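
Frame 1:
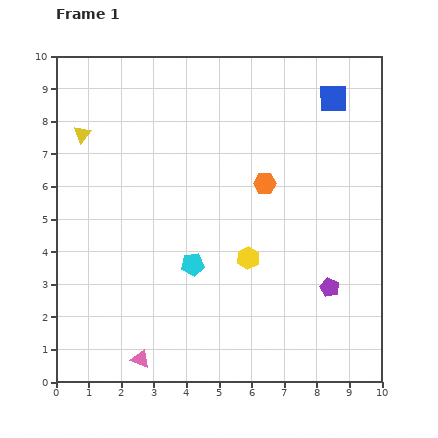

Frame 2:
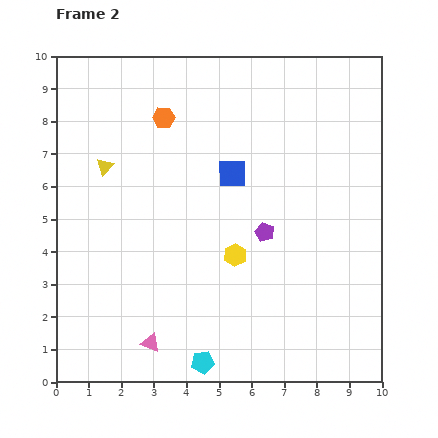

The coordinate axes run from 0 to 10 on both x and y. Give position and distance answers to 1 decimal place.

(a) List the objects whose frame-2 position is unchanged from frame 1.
none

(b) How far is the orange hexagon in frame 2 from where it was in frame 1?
3.7

The orange hexagon moved from (6.4, 6.1) to (3.3, 8.1), a distance of √(3.1² + 2.0²) ≈ 3.7.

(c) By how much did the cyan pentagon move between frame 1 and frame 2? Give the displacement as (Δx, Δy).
(0.3, -3.0)

The cyan pentagon was at (4.2, 3.6) in frame 1 and (4.5, 0.6) in frame 2.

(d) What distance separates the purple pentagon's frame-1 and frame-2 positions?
2.6

The purple pentagon moved from (8.4, 2.9) to (6.4, 4.6), a distance of √(2.0² + 1.7²) ≈ 2.6.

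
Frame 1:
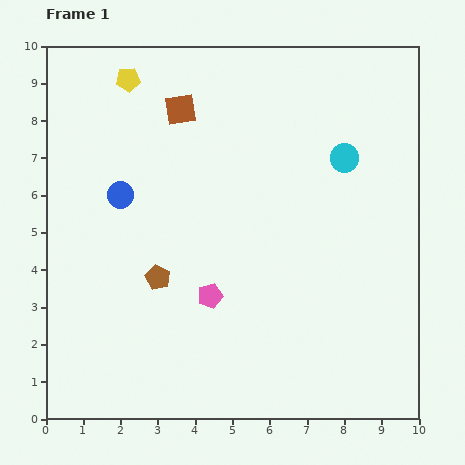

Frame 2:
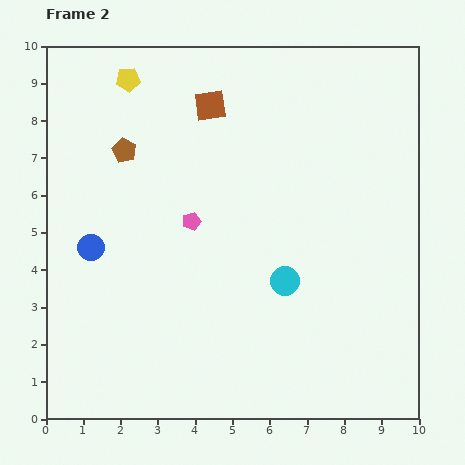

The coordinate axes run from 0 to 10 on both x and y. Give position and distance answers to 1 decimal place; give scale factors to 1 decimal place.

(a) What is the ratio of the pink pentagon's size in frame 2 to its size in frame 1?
0.7×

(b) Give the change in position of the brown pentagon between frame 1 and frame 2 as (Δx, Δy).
(-0.9, 3.4)

The brown pentagon was at (3.0, 3.8) in frame 1 and (2.1, 7.2) in frame 2.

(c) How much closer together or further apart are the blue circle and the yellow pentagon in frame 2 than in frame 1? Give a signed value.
+1.5

Distance in frame 1: 3.1. Distance in frame 2: 4.6.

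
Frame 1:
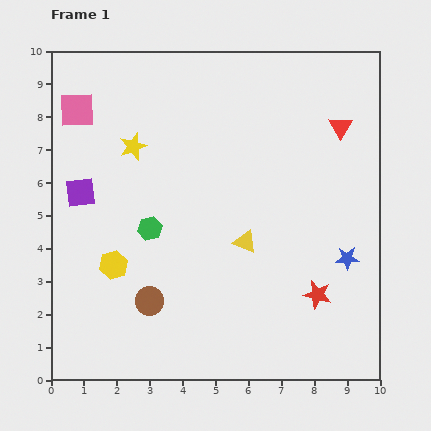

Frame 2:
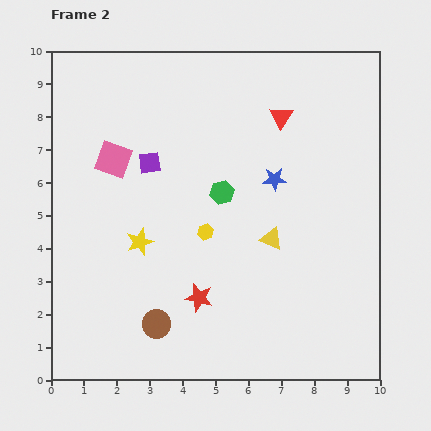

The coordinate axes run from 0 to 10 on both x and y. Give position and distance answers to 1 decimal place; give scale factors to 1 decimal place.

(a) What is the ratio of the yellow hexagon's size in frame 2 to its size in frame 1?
0.6×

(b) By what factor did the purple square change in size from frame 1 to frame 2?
0.8×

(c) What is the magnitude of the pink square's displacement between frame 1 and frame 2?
1.9

The pink square moved from (0.8, 8.2) to (1.9, 6.7), a distance of √(1.1² + 1.5²) ≈ 1.9.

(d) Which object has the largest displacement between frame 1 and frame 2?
the red star

(moved 3.6; next 3.3)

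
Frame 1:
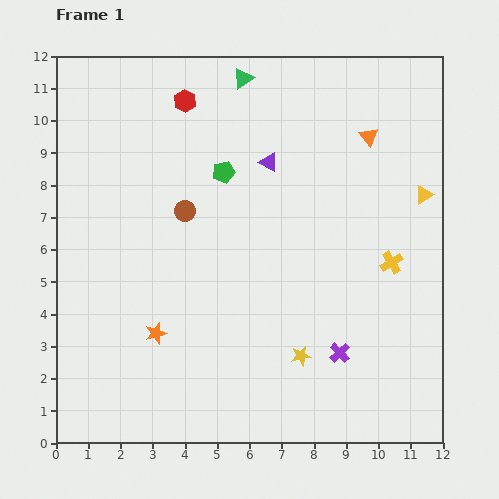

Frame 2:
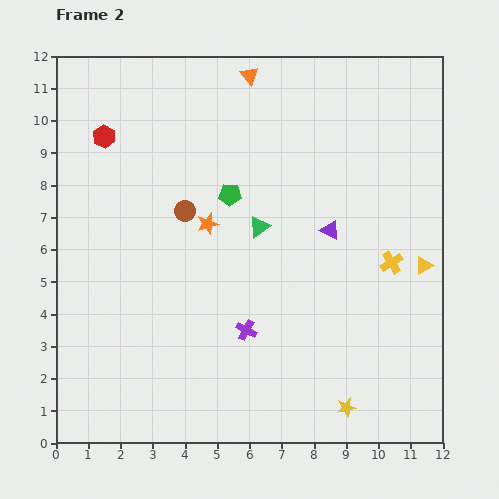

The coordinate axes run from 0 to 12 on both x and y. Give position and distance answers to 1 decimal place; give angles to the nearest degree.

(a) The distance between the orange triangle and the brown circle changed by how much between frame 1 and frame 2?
-1.4

Distance in frame 1: 6.1. Distance in frame 2: 4.7.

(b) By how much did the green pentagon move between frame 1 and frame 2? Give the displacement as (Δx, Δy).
(0.2, -0.7)

The green pentagon was at (5.2, 8.4) in frame 1 and (5.4, 7.7) in frame 2.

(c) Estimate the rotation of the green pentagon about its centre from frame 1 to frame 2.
15° clockwise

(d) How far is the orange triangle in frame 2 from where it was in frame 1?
4.2

The orange triangle moved from (9.7, 9.5) to (6.0, 11.4), a distance of √(3.7² + 1.9²) ≈ 4.2.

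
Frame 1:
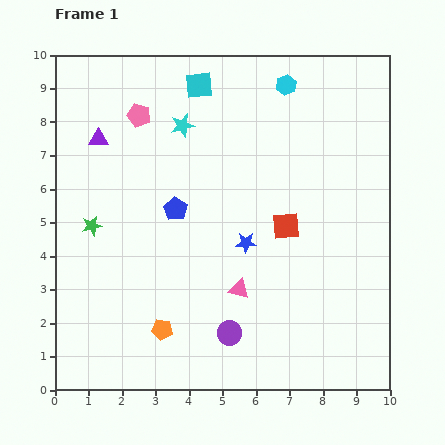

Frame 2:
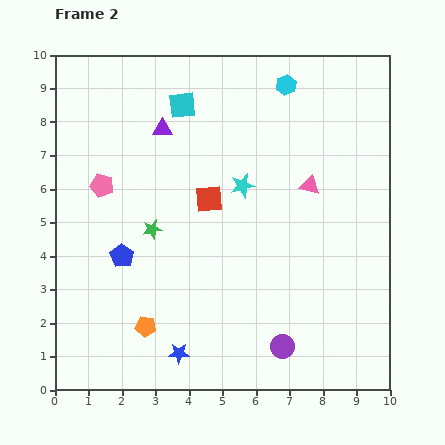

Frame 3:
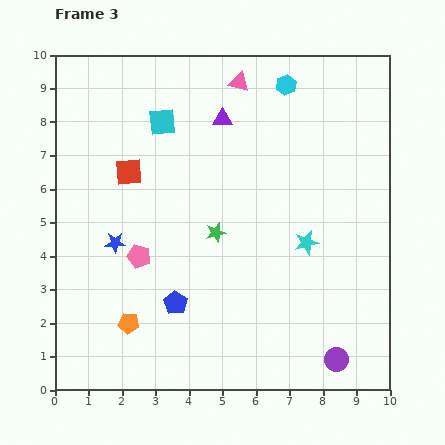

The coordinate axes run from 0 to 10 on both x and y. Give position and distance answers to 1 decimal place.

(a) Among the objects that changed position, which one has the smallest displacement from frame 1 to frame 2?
the orange pentagon

(moved 0.5)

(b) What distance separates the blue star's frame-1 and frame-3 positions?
3.9

The blue star moved from (5.7, 4.4) to (1.8, 4.4), a distance of √(3.9² + 0.0²) ≈ 3.9.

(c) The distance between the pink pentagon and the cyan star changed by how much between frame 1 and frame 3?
+3.7

Distance in frame 1: 1.3. Distance in frame 3: 5.0.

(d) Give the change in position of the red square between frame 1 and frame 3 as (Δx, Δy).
(-4.7, 1.6)

The red square was at (6.9, 4.9) in frame 1 and (2.2, 6.5) in frame 3.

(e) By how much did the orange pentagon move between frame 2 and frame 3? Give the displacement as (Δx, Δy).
(-0.5, 0.1)

The orange pentagon was at (2.7, 1.9) in frame 2 and (2.2, 2.0) in frame 3.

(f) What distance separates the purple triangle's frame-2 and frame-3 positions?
1.8

The purple triangle moved from (3.2, 7.8) to (5.0, 8.1), a distance of √(1.8² + 0.3²) ≈ 1.8.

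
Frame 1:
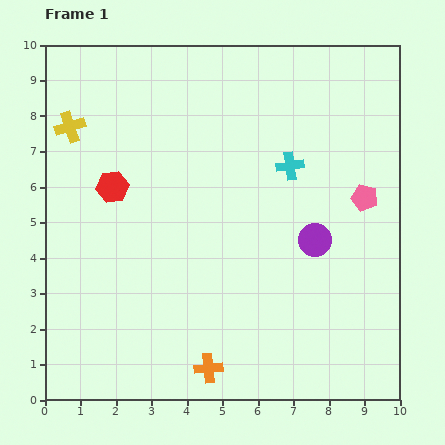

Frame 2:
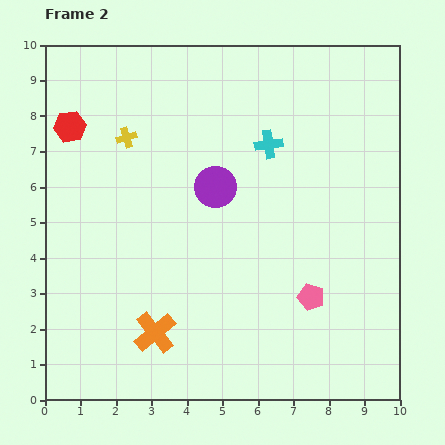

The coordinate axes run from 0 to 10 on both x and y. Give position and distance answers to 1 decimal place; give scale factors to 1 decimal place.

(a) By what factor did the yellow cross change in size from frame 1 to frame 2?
0.7×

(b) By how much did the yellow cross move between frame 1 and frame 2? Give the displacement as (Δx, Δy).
(1.6, -0.3)

The yellow cross was at (0.7, 7.7) in frame 1 and (2.3, 7.4) in frame 2.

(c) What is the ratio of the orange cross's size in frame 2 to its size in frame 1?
1.5×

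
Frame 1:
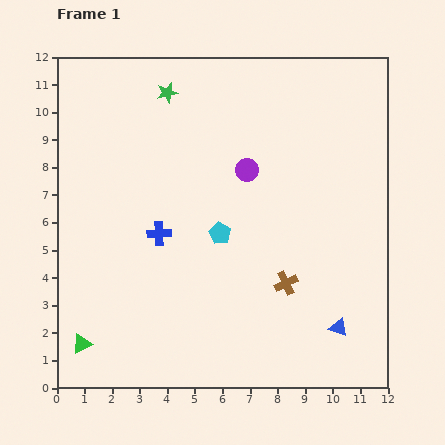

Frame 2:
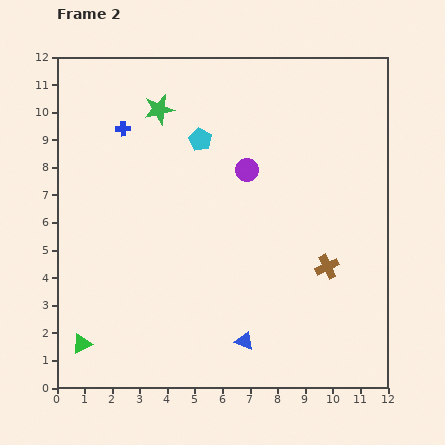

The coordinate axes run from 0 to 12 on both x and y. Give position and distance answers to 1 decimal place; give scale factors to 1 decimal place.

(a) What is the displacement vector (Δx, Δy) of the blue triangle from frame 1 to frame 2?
(-3.4, -0.5)

The blue triangle was at (10.2, 2.2) in frame 1 and (6.8, 1.7) in frame 2.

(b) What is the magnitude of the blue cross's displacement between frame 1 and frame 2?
4.0

The blue cross moved from (3.7, 5.6) to (2.4, 9.4), a distance of √(1.3² + 3.8²) ≈ 4.0.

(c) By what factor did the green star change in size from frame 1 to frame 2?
1.4×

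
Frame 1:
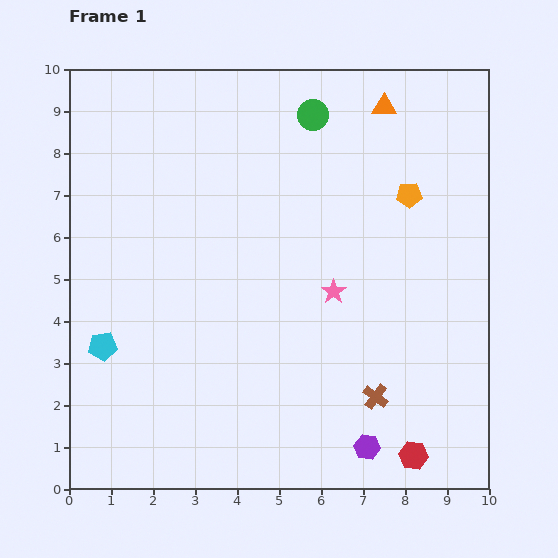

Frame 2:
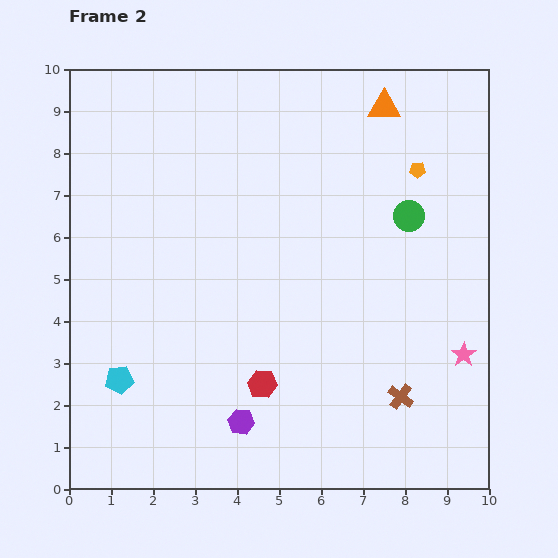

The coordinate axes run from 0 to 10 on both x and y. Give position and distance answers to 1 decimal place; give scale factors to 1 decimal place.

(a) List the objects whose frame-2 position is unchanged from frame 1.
the orange triangle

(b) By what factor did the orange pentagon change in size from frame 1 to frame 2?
0.6×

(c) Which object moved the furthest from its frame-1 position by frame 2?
the red hexagon

(moved 4.0; next 3.4)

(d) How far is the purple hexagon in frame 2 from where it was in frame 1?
3.1

The purple hexagon moved from (7.1, 1.0) to (4.1, 1.6), a distance of √(3.0² + 0.6²) ≈ 3.1.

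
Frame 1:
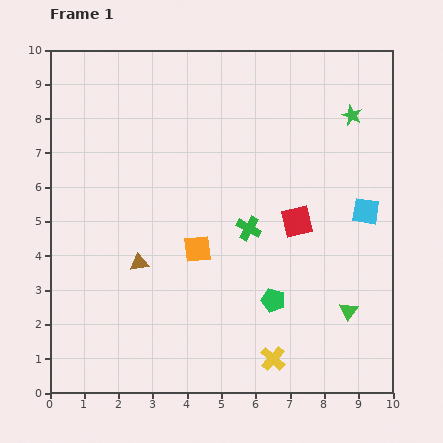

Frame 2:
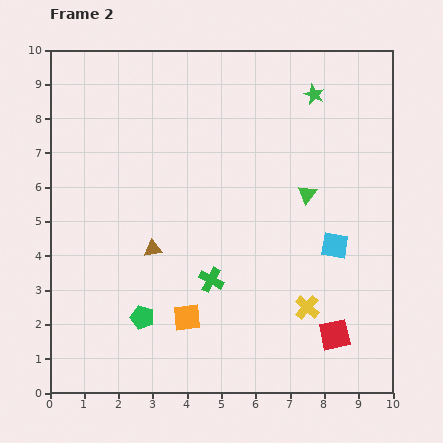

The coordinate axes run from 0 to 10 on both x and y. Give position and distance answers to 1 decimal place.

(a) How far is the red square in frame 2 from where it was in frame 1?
3.5

The red square moved from (7.2, 5.0) to (8.3, 1.7), a distance of √(1.1² + 3.3²) ≈ 3.5.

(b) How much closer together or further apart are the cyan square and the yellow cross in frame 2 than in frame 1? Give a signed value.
-3.1

Distance in frame 1: 5.1. Distance in frame 2: 2.0.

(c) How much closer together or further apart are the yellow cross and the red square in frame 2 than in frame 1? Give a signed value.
-3.0

Distance in frame 1: 4.1. Distance in frame 2: 1.1.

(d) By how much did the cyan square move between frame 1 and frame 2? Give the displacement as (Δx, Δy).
(-0.9, -1.0)

The cyan square was at (9.2, 5.3) in frame 1 and (8.3, 4.3) in frame 2.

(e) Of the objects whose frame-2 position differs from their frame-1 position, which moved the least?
the brown triangle

(moved 0.6)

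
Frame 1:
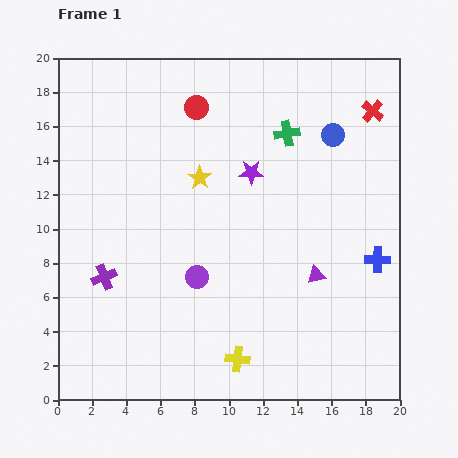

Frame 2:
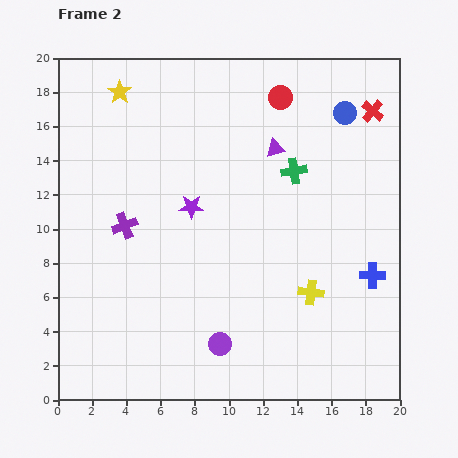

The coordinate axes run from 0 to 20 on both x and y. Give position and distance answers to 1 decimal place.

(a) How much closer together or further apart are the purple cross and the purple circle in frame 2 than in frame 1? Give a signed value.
+3.5

Distance in frame 1: 5.4. Distance in frame 2: 8.9.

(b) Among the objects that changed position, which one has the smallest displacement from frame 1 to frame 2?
the blue cross

(moved 0.9)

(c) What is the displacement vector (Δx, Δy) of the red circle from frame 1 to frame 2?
(4.9, 0.6)

The red circle was at (8.1, 17.1) in frame 1 and (13.0, 17.7) in frame 2.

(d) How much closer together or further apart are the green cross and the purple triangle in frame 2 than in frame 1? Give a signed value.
-6.8

Distance in frame 1: 8.5. Distance in frame 2: 1.7.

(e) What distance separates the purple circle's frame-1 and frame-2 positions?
4.1

The purple circle moved from (8.1, 7.2) to (9.5, 3.3), a distance of √(1.4² + 3.9²) ≈ 4.1.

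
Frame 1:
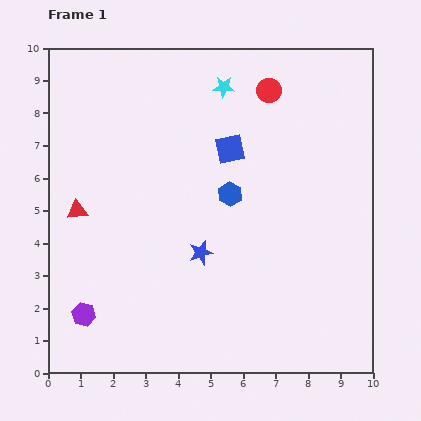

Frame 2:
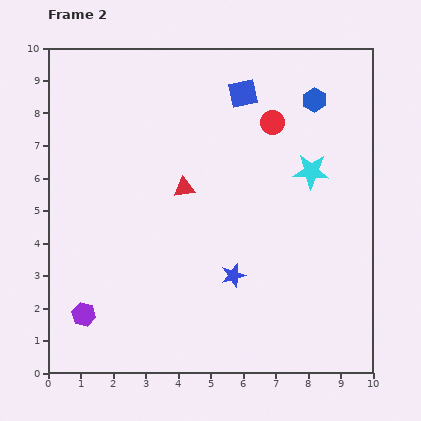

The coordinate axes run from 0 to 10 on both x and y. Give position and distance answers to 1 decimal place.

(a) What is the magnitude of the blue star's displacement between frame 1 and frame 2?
1.2

The blue star moved from (4.7, 3.7) to (5.7, 3.0), a distance of √(1.0² + 0.7²) ≈ 1.2.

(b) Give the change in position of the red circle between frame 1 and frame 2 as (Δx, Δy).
(0.1, -1.0)

The red circle was at (6.8, 8.7) in frame 1 and (6.9, 7.7) in frame 2.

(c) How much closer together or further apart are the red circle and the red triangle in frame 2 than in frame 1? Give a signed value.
-3.6

Distance in frame 1: 7.0. Distance in frame 2: 3.4.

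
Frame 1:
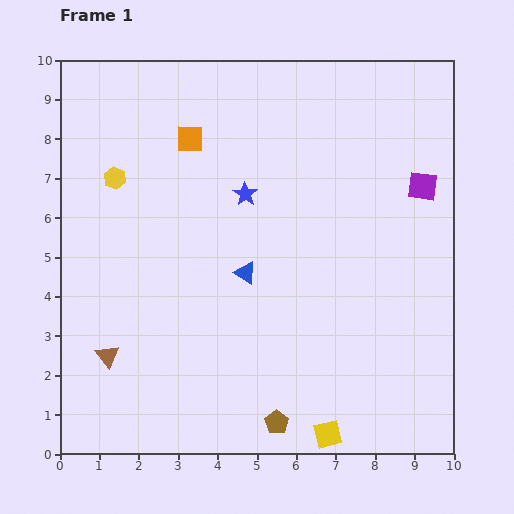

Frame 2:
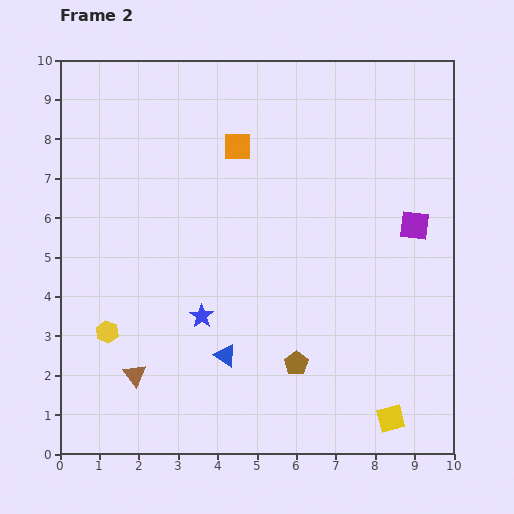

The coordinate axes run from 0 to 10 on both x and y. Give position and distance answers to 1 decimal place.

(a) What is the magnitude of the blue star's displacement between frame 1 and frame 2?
3.3

The blue star moved from (4.7, 6.6) to (3.6, 3.5), a distance of √(1.1² + 3.1²) ≈ 3.3.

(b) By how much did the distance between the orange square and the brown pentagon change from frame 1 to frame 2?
-1.8

Distance in frame 1: 7.5. Distance in frame 2: 5.7.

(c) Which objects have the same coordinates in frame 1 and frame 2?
none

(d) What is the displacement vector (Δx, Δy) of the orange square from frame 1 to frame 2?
(1.2, -0.2)

The orange square was at (3.3, 8.0) in frame 1 and (4.5, 7.8) in frame 2.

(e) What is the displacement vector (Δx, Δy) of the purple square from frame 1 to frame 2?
(-0.2, -1.0)

The purple square was at (9.2, 6.8) in frame 1 and (9.0, 5.8) in frame 2.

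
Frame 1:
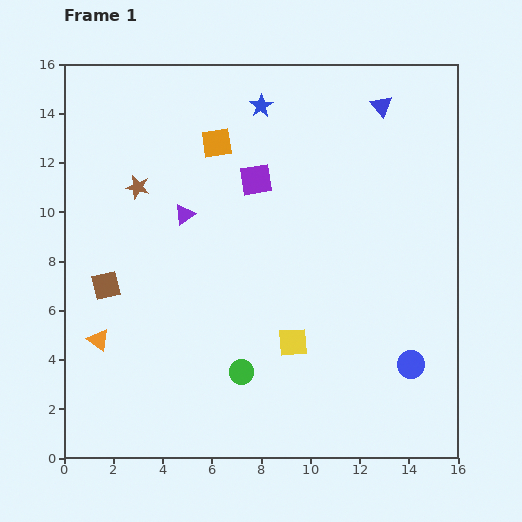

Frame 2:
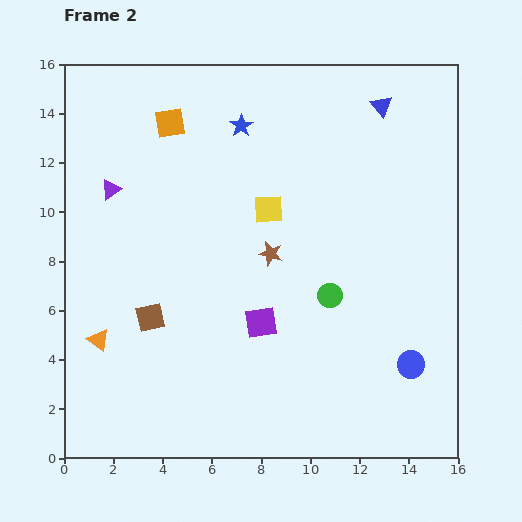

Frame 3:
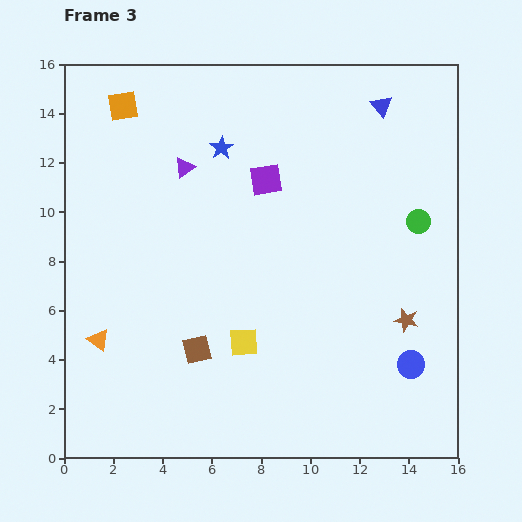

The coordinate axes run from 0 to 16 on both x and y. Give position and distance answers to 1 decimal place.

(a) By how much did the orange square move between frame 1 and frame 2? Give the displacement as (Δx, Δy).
(-1.9, 0.8)

The orange square was at (6.2, 12.8) in frame 1 and (4.3, 13.6) in frame 2.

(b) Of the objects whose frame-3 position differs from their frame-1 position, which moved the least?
the purple square

(moved 0.4)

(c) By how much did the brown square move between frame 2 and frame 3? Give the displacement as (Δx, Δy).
(1.9, -1.3)

The brown square was at (3.5, 5.7) in frame 2 and (5.4, 4.4) in frame 3.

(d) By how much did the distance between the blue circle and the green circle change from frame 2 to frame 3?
+1.5

Distance in frame 2: 4.3. Distance in frame 3: 5.8.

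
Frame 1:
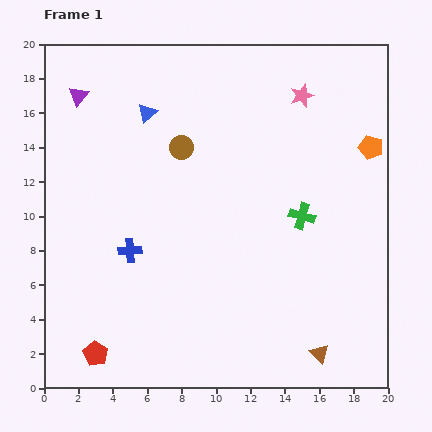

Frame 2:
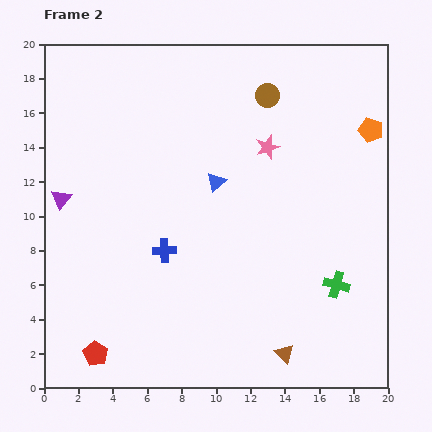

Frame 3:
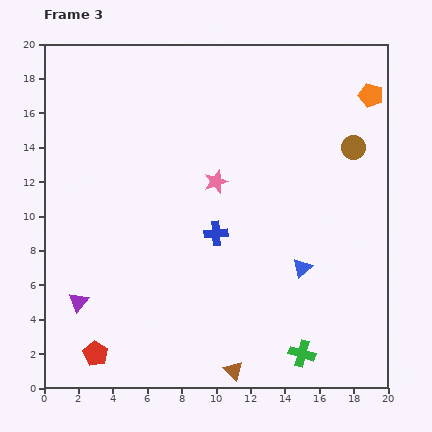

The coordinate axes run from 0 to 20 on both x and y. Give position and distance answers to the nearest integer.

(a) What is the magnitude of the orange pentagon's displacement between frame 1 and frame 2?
1

The orange pentagon moved from (19, 14) to (19, 15), a distance of √(0² + 1²) ≈ 1.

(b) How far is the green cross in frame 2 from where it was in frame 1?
4

The green cross moved from (15, 10) to (17, 6), a distance of √(2² + 4²) ≈ 4.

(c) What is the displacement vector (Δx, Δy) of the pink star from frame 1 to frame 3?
(-5, -5)

The pink star was at (15, 17) in frame 1 and (10, 12) in frame 3.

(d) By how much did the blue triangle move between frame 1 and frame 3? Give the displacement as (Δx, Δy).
(9, -9)

The blue triangle was at (6, 16) in frame 1 and (15, 7) in frame 3.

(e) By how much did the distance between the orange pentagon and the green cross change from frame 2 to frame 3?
+7

Distance in frame 2: 9. Distance in frame 3: 16.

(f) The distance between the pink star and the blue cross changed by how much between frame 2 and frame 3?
-5

Distance in frame 2: 8. Distance in frame 3: 3.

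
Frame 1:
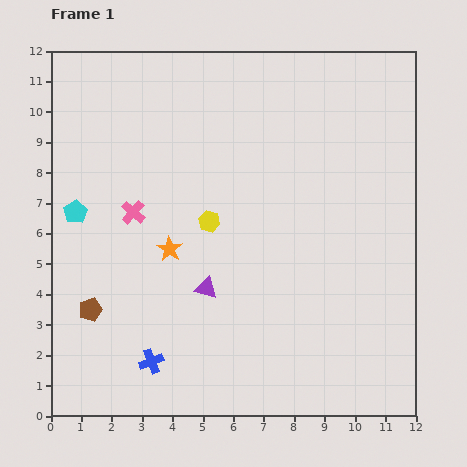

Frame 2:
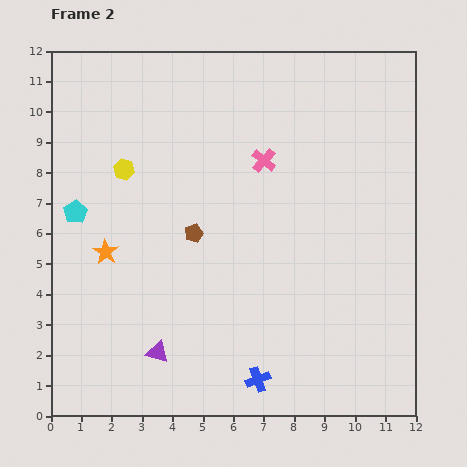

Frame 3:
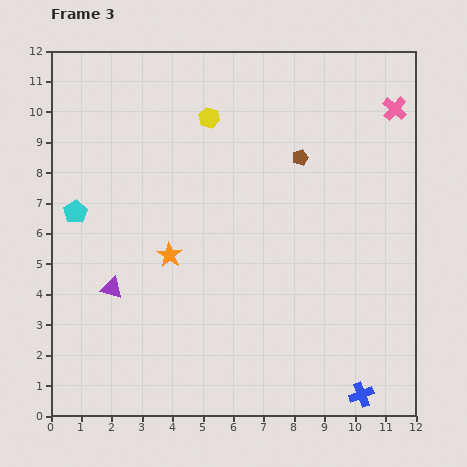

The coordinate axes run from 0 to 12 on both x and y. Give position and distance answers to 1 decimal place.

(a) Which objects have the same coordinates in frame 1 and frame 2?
the cyan pentagon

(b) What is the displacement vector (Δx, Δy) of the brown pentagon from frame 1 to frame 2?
(3.4, 2.5)

The brown pentagon was at (1.3, 3.5) in frame 1 and (4.7, 6.0) in frame 2.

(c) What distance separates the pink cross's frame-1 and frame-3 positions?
9.2

The pink cross moved from (2.7, 6.7) to (11.3, 10.1), a distance of √(8.6² + 3.4²) ≈ 9.2.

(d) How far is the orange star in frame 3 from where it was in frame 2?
2.1

The orange star moved from (1.8, 5.4) to (3.9, 5.3), a distance of √(2.1² + 0.1²) ≈ 2.1.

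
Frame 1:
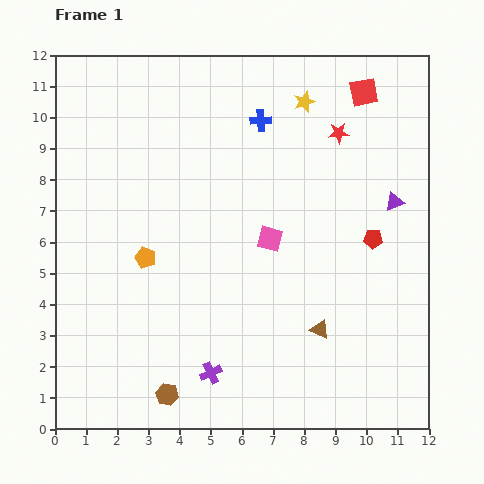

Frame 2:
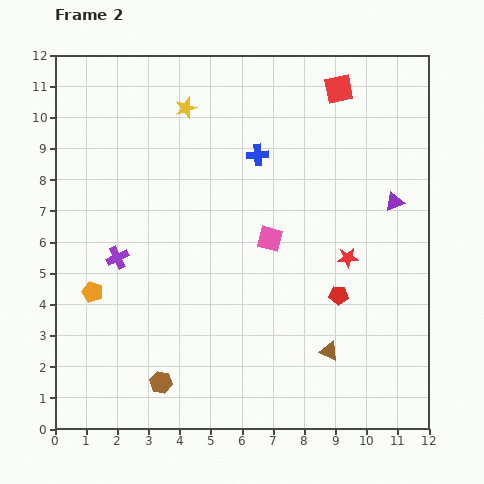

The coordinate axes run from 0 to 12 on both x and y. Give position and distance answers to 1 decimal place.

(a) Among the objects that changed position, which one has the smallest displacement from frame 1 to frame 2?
the brown hexagon

(moved 0.4)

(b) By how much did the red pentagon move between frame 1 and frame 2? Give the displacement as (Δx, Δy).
(-1.1, -1.8)

The red pentagon was at (10.2, 6.1) in frame 1 and (9.1, 4.3) in frame 2.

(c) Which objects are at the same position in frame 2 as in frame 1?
the purple triangle, the pink square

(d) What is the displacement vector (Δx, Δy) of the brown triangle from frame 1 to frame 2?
(0.3, -0.7)

The brown triangle was at (8.5, 3.2) in frame 1 and (8.8, 2.5) in frame 2.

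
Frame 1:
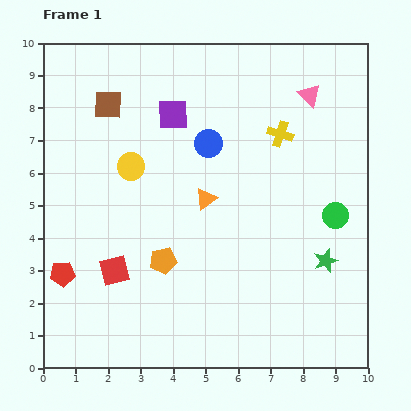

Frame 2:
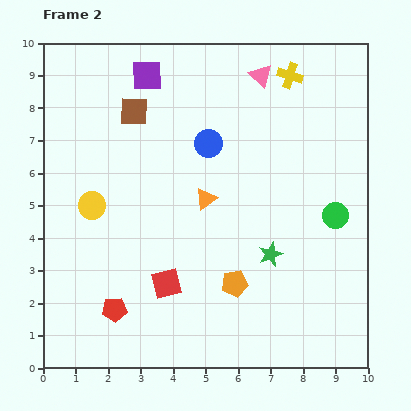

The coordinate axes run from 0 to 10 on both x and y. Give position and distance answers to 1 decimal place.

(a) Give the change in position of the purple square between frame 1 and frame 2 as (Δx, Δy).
(-0.8, 1.2)

The purple square was at (4.0, 7.8) in frame 1 and (3.2, 9.0) in frame 2.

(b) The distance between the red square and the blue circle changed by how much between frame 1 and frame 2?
-0.4

Distance in frame 1: 4.9. Distance in frame 2: 4.5.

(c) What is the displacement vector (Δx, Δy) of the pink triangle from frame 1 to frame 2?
(-1.5, 0.6)

The pink triangle was at (8.2, 8.4) in frame 1 and (6.7, 9.0) in frame 2.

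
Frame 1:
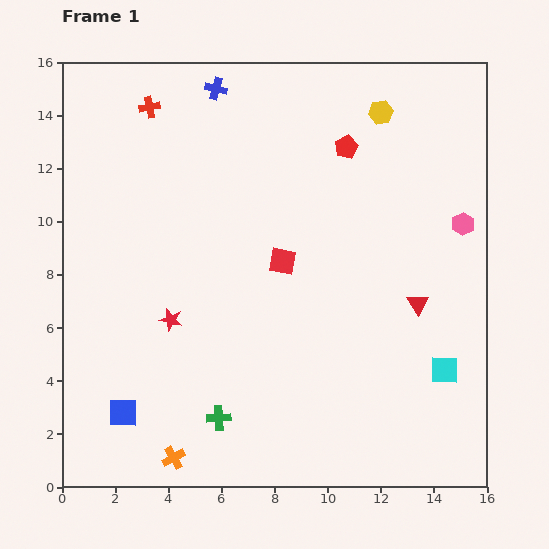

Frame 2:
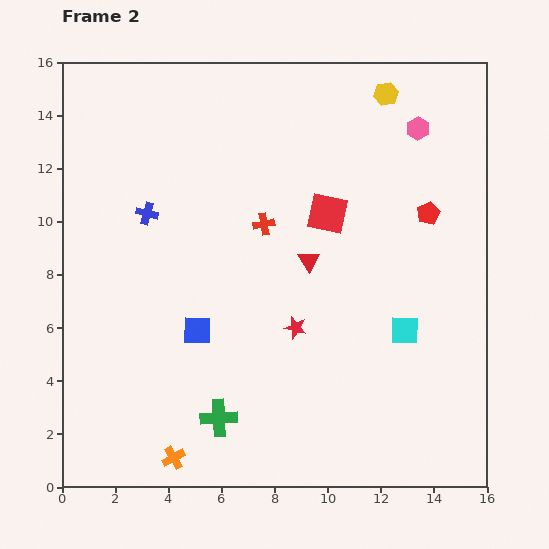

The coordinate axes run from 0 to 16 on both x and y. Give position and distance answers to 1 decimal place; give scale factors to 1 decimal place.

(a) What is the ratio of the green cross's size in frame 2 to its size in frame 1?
1.5×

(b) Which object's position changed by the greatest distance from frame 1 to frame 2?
the red cross

(moved 6.2; next 5.4)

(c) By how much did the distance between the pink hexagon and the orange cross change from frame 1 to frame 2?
+1.4

Distance in frame 1: 14.0. Distance in frame 2: 15.4.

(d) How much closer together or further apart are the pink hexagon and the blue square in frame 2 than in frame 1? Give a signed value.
-3.3

Distance in frame 1: 14.6. Distance in frame 2: 11.3.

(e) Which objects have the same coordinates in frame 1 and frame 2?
the orange cross, the green cross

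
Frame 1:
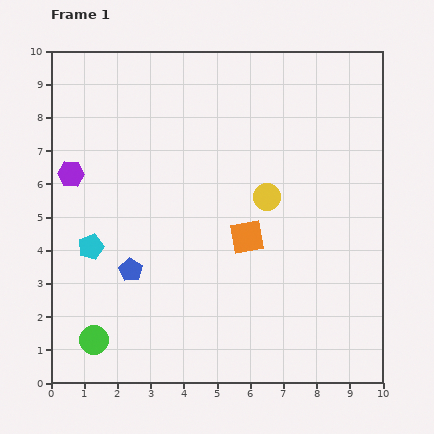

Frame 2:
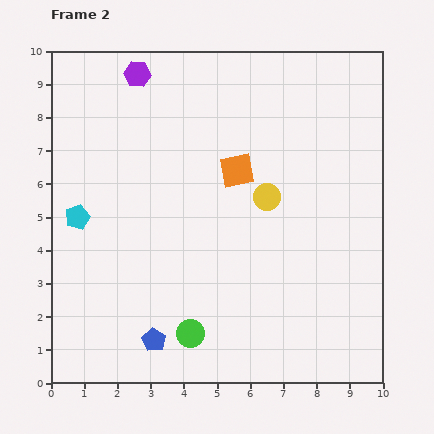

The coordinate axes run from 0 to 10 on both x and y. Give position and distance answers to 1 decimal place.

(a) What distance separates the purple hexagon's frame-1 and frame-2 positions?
3.6

The purple hexagon moved from (0.6, 6.3) to (2.6, 9.3), a distance of √(2.0² + 3.0²) ≈ 3.6.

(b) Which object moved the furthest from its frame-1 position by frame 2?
the purple hexagon

(moved 3.6; next 2.9)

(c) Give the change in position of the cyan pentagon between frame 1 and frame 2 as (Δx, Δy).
(-0.4, 0.9)

The cyan pentagon was at (1.2, 4.1) in frame 1 and (0.8, 5.0) in frame 2.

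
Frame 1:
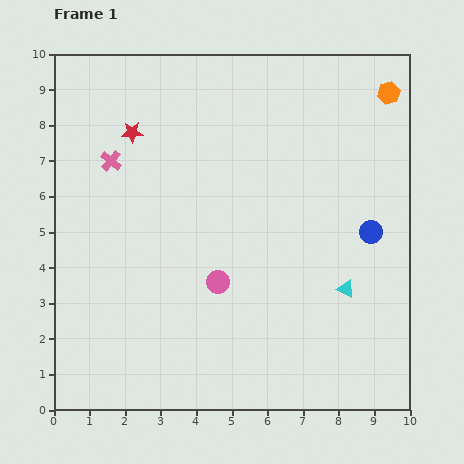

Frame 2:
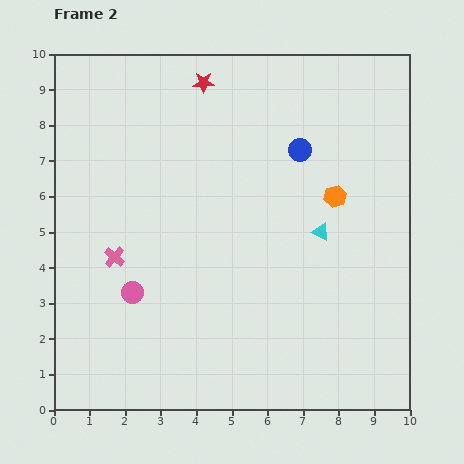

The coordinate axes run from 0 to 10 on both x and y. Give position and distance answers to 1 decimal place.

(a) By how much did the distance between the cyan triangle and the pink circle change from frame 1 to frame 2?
+2.0

Distance in frame 1: 3.6. Distance in frame 2: 5.6.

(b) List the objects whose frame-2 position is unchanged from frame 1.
none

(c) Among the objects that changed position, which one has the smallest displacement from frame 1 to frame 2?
the cyan triangle

(moved 1.7)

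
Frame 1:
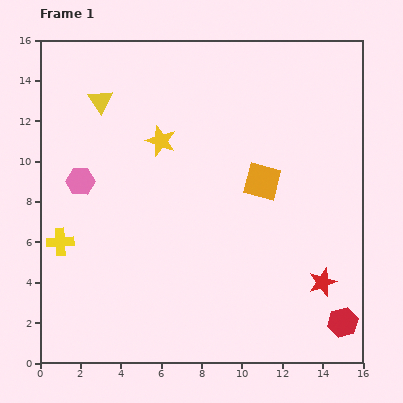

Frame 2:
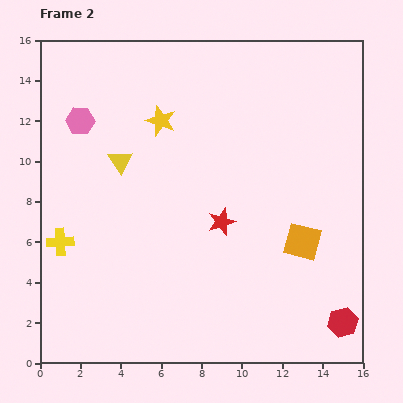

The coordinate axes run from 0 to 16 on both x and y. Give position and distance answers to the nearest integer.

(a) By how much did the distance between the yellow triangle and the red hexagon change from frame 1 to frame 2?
-2

Distance in frame 1: 16. Distance in frame 2: 14.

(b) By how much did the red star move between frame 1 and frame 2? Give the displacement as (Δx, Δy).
(-5, 3)

The red star was at (14, 4) in frame 1 and (9, 7) in frame 2.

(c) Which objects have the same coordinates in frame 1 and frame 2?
the red hexagon, the yellow cross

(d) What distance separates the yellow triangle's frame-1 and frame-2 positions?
3

The yellow triangle moved from (3, 13) to (4, 10), a distance of √(1² + 3²) ≈ 3.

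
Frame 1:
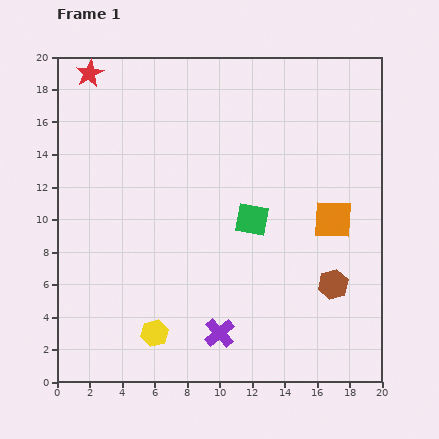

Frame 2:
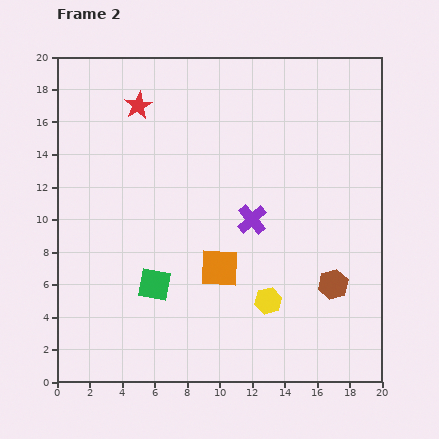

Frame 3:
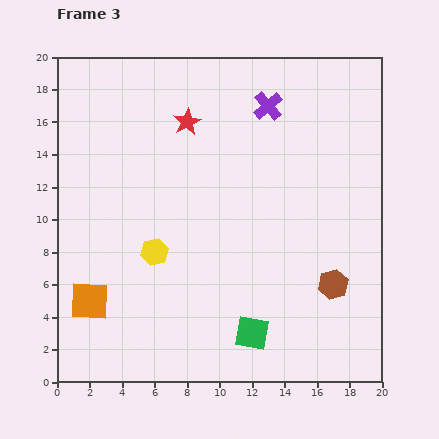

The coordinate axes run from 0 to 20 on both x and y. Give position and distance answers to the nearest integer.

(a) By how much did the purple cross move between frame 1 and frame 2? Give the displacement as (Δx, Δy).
(2, 7)

The purple cross was at (10, 3) in frame 1 and (12, 10) in frame 2.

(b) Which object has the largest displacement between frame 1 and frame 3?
the orange square

(moved 16; next 14)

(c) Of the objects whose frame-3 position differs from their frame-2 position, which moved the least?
the red star

(moved 3)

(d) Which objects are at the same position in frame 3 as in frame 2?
the brown hexagon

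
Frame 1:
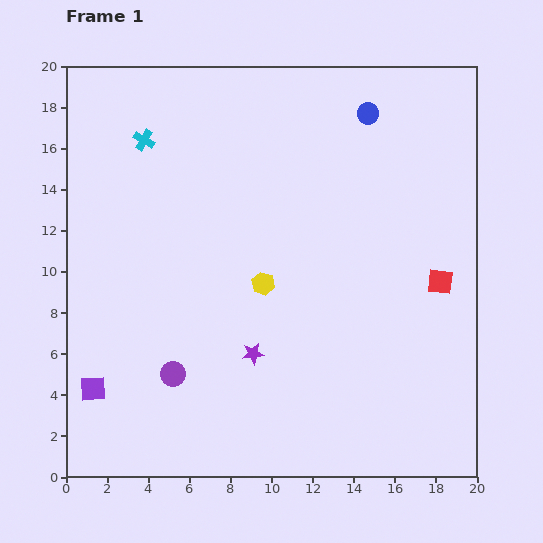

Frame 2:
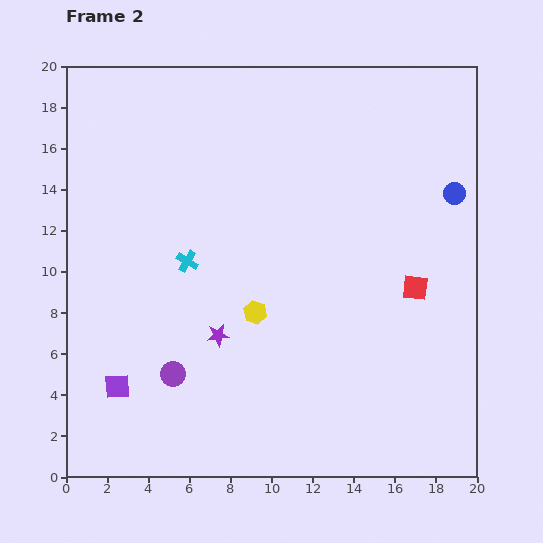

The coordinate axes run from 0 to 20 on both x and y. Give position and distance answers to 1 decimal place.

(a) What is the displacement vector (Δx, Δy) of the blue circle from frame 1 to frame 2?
(4.2, -3.9)

The blue circle was at (14.7, 17.7) in frame 1 and (18.9, 13.8) in frame 2.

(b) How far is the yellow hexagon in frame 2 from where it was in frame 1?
1.5

The yellow hexagon moved from (9.6, 9.4) to (9.2, 8.0), a distance of √(0.4² + 1.4²) ≈ 1.5.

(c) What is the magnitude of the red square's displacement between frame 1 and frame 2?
1.2

The red square moved from (18.2, 9.5) to (17.0, 9.2), a distance of √(1.2² + 0.3²) ≈ 1.2.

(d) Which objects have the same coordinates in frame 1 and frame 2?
the purple circle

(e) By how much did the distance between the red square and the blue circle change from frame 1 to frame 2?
-3.9

Distance in frame 1: 8.9. Distance in frame 2: 5.0.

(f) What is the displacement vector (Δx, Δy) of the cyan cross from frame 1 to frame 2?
(2.1, -5.9)

The cyan cross was at (3.8, 16.4) in frame 1 and (5.9, 10.5) in frame 2.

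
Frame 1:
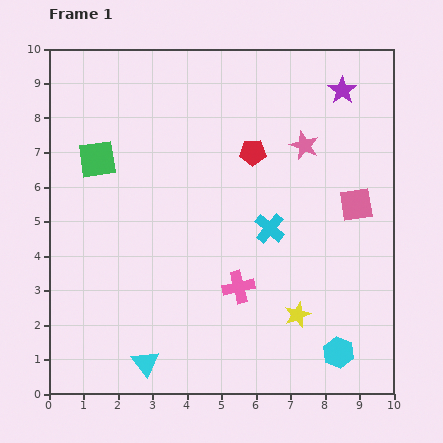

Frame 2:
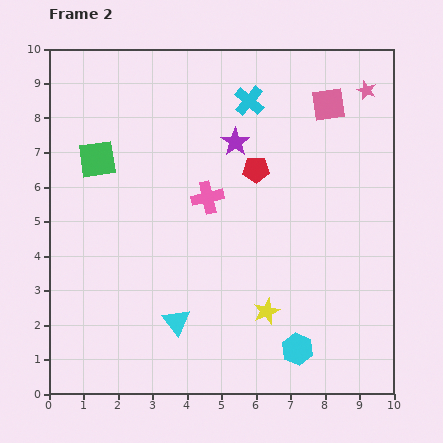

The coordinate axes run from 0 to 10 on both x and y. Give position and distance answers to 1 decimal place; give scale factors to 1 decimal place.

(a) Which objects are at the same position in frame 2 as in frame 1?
the green square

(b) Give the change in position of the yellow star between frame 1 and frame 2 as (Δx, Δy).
(-0.9, 0.1)

The yellow star was at (7.2, 2.3) in frame 1 and (6.3, 2.4) in frame 2.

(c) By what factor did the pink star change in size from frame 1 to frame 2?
0.7×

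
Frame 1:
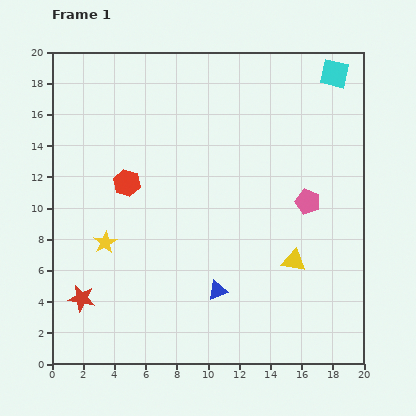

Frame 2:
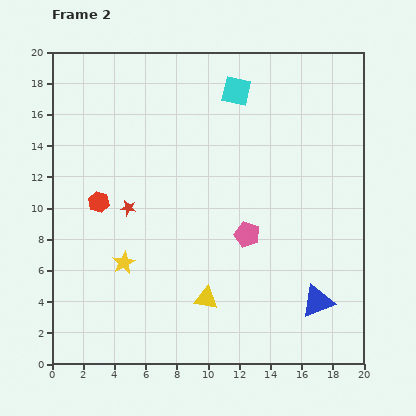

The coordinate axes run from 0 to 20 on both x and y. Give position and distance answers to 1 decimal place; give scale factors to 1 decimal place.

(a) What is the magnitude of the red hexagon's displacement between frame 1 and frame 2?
2.2

The red hexagon moved from (4.8, 11.6) to (3.0, 10.4), a distance of √(1.8² + 1.2²) ≈ 2.2.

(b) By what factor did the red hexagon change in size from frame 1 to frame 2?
0.8×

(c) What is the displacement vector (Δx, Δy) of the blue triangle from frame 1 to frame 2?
(6.4, -0.7)

The blue triangle was at (10.6, 4.7) in frame 1 and (17.0, 4.0) in frame 2.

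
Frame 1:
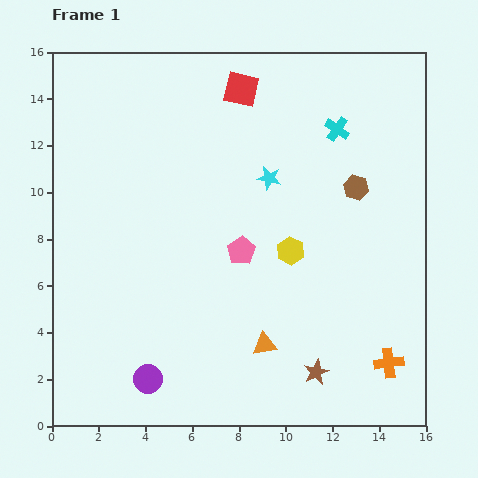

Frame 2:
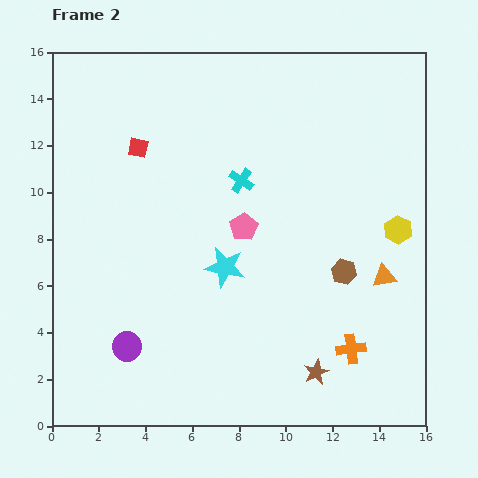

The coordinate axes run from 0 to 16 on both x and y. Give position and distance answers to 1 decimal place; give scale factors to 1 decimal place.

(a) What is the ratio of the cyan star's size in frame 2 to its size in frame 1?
1.7×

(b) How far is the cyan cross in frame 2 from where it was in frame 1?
4.7

The cyan cross moved from (12.2, 12.7) to (8.1, 10.5), a distance of √(4.1² + 2.2²) ≈ 4.7.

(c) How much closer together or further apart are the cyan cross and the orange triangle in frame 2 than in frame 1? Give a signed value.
-2.4

Distance in frame 1: 9.7. Distance in frame 2: 7.3.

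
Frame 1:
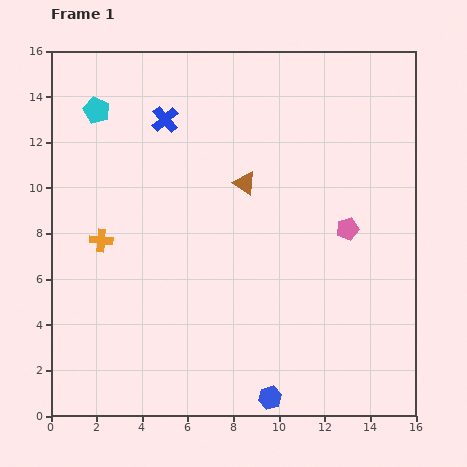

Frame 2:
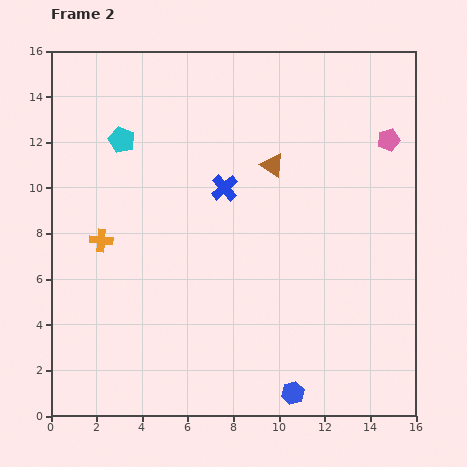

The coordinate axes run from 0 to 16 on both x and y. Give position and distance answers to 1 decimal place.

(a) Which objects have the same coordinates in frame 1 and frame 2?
the orange cross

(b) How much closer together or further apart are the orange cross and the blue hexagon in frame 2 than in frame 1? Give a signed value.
+0.6

Distance in frame 1: 10.1. Distance in frame 2: 10.7.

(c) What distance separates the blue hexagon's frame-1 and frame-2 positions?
1.0

The blue hexagon moved from (9.6, 0.8) to (10.6, 1.0), a distance of √(1.0² + 0.2²) ≈ 1.0.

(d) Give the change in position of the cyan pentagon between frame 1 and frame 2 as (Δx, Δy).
(1.1, -1.3)

The cyan pentagon was at (2.0, 13.4) in frame 1 and (3.1, 12.1) in frame 2.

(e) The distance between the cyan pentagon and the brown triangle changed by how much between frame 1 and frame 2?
-0.5

Distance in frame 1: 7.2. Distance in frame 2: 6.7.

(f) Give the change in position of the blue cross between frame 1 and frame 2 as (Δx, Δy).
(2.6, -3.0)

The blue cross was at (5.0, 13.0) in frame 1 and (7.6, 10.0) in frame 2.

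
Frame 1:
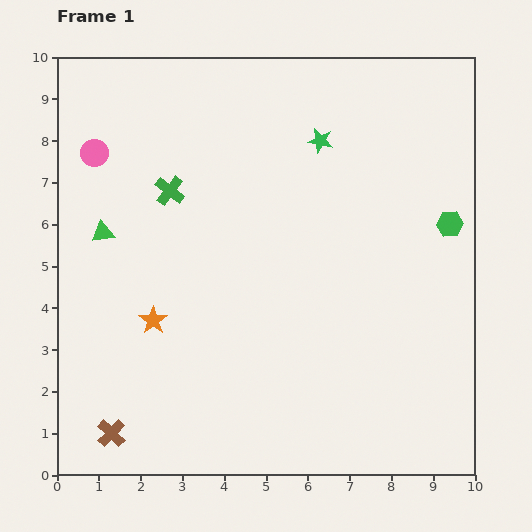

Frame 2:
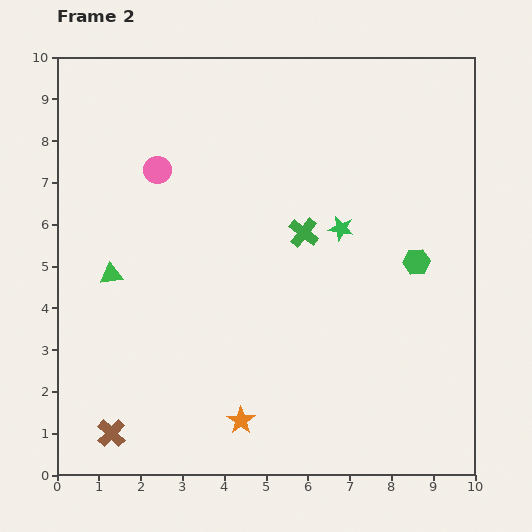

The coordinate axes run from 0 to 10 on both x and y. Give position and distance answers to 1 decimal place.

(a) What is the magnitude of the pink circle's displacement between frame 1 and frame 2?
1.6

The pink circle moved from (0.9, 7.7) to (2.4, 7.3), a distance of √(1.5² + 0.4²) ≈ 1.6.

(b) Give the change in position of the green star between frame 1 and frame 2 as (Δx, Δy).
(0.5, -2.1)

The green star was at (6.3, 8.0) in frame 1 and (6.8, 5.9) in frame 2.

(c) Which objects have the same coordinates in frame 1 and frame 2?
the brown cross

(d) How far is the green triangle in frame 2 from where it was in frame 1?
1.0

The green triangle moved from (1.1, 5.8) to (1.3, 4.8), a distance of √(0.2² + 1.0²) ≈ 1.0.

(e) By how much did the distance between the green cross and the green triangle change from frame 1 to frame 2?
+2.8

Distance in frame 1: 1.9. Distance in frame 2: 4.7.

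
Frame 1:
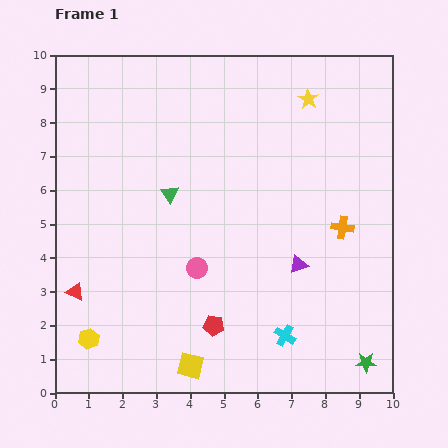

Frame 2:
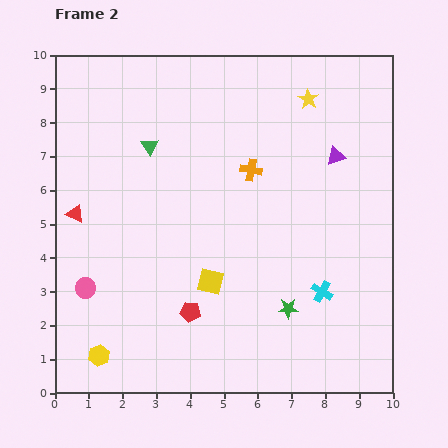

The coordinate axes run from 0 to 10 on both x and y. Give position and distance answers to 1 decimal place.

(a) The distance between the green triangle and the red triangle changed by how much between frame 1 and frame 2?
-1.0

Distance in frame 1: 4.0. Distance in frame 2: 3.0.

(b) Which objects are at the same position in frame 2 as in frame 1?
the yellow star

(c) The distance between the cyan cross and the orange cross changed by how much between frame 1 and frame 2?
+0.6

Distance in frame 1: 3.6. Distance in frame 2: 4.2.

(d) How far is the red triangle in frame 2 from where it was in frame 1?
2.3

The red triangle moved from (0.6, 3.0) to (0.6, 5.3), a distance of √(0.0² + 2.3²) ≈ 2.3.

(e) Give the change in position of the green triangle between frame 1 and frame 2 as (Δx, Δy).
(-0.6, 1.4)

The green triangle was at (3.4, 5.9) in frame 1 and (2.8, 7.3) in frame 2.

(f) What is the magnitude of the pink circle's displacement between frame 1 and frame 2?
3.4

The pink circle moved from (4.2, 3.7) to (0.9, 3.1), a distance of √(3.3² + 0.6²) ≈ 3.4.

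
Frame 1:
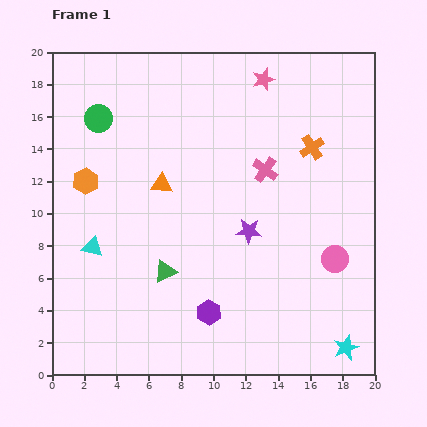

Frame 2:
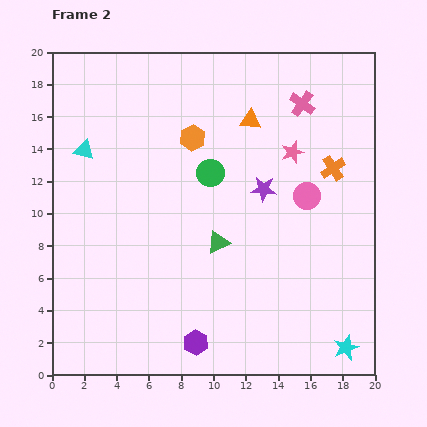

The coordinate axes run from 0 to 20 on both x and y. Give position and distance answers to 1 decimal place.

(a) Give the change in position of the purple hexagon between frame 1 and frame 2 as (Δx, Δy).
(-0.8, -1.9)

The purple hexagon was at (9.7, 3.9) in frame 1 and (8.9, 2.0) in frame 2.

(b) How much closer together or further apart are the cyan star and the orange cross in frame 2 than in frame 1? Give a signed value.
-1.5

Distance in frame 1: 12.6. Distance in frame 2: 11.1.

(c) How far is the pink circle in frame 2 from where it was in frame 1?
4.3

The pink circle moved from (17.5, 7.2) to (15.8, 11.1), a distance of √(1.7² + 3.9²) ≈ 4.3.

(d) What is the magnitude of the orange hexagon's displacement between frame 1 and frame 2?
7.1

The orange hexagon moved from (2.1, 12.0) to (8.7, 14.7), a distance of √(6.6² + 2.7²) ≈ 7.1.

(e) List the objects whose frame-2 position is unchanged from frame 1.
the cyan star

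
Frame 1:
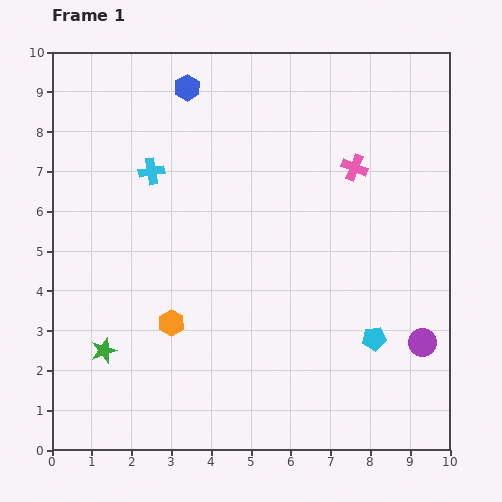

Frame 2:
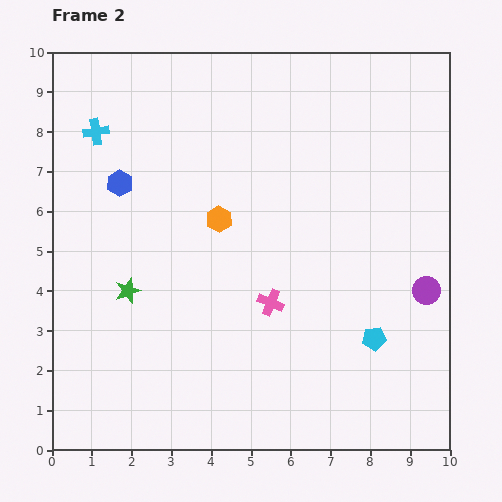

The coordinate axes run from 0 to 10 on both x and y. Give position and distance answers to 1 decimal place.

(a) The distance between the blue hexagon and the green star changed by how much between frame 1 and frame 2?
-4.2

Distance in frame 1: 6.9. Distance in frame 2: 2.7.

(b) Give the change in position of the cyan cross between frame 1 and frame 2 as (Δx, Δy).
(-1.4, 1.0)

The cyan cross was at (2.5, 7.0) in frame 1 and (1.1, 8.0) in frame 2.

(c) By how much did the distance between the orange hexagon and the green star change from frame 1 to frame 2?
+1.1

Distance in frame 1: 1.8. Distance in frame 2: 2.9.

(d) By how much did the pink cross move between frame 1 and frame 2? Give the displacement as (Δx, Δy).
(-2.1, -3.4)

The pink cross was at (7.6, 7.1) in frame 1 and (5.5, 3.7) in frame 2.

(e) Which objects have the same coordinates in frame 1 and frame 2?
the cyan pentagon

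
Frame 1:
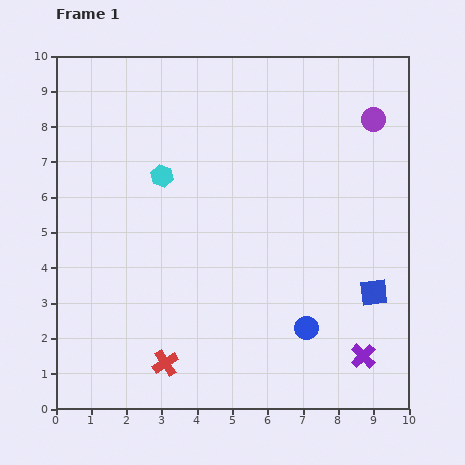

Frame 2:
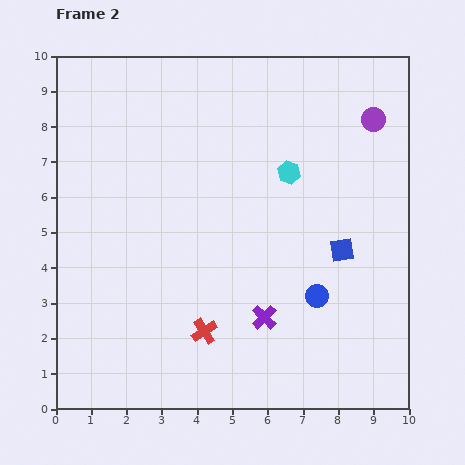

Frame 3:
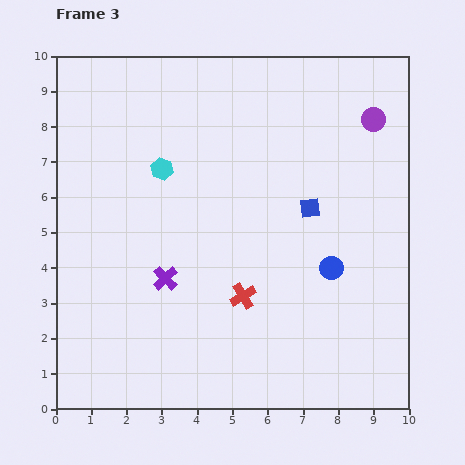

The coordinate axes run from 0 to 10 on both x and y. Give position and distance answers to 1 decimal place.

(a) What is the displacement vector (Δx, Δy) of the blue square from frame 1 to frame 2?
(-0.9, 1.2)

The blue square was at (9.0, 3.3) in frame 1 and (8.1, 4.5) in frame 2.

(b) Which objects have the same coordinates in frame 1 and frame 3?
the purple circle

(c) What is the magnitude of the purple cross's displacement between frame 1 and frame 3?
6.0

The purple cross moved from (8.7, 1.5) to (3.1, 3.7), a distance of √(5.6² + 2.2²) ≈ 6.0.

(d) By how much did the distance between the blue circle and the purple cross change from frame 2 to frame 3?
+3.1

Distance in frame 2: 1.6. Distance in frame 3: 4.7.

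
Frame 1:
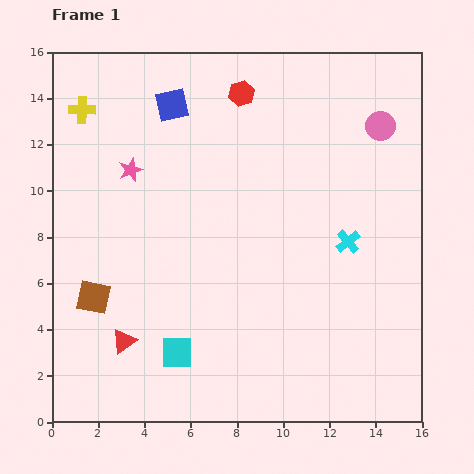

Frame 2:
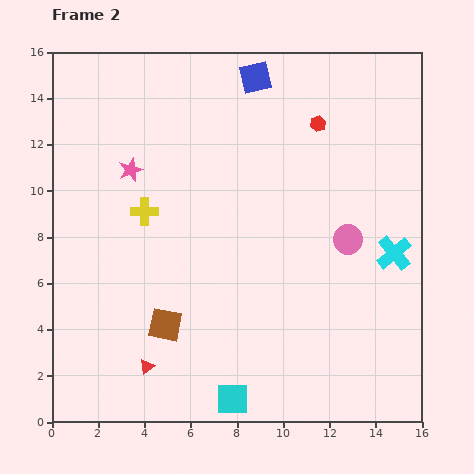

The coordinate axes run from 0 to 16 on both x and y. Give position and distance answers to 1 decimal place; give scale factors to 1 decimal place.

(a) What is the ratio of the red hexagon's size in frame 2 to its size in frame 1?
0.6×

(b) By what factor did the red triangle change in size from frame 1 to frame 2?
0.6×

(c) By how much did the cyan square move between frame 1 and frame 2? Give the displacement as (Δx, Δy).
(2.4, -2.0)

The cyan square was at (5.4, 3.0) in frame 1 and (7.8, 1.0) in frame 2.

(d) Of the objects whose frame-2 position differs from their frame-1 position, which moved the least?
the red triangle

(moved 1.5)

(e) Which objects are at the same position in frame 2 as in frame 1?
the pink star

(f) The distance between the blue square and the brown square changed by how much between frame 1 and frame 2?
+2.4

Distance in frame 1: 9.0. Distance in frame 2: 11.4.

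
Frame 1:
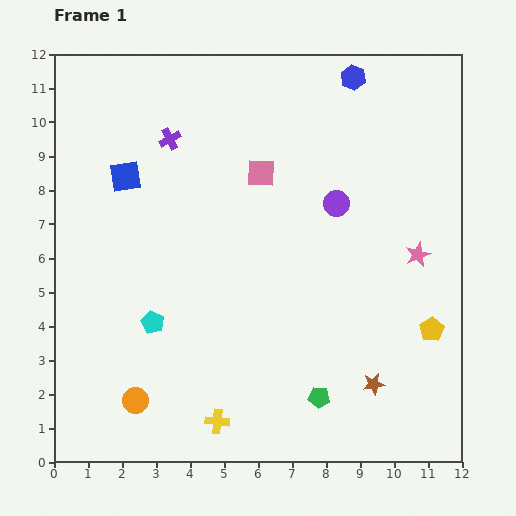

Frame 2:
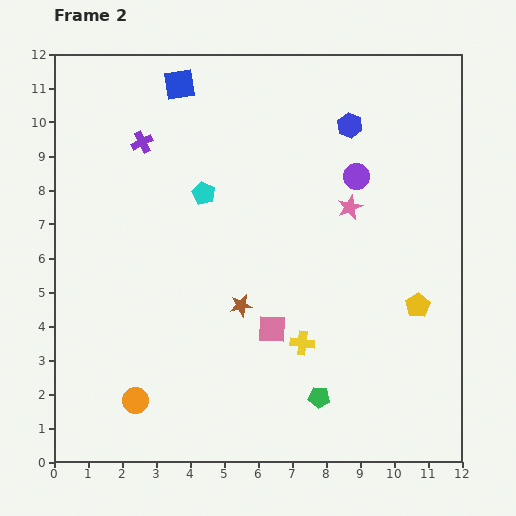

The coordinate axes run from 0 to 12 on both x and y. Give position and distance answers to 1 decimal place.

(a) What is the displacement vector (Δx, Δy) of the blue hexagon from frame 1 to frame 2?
(-0.1, -1.4)

The blue hexagon was at (8.8, 11.3) in frame 1 and (8.7, 9.9) in frame 2.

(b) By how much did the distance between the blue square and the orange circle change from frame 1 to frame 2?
+2.8

Distance in frame 1: 6.6. Distance in frame 2: 9.4.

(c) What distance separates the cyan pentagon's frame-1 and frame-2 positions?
4.1

The cyan pentagon moved from (2.9, 4.1) to (4.4, 7.9), a distance of √(1.5² + 3.8²) ≈ 4.1.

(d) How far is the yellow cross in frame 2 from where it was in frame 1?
3.4

The yellow cross moved from (4.8, 1.2) to (7.3, 3.5), a distance of √(2.5² + 2.3²) ≈ 3.4.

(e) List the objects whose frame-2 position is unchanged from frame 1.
the green pentagon, the orange circle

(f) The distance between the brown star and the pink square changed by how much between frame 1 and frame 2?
-5.9

Distance in frame 1: 7.0. Distance in frame 2: 1.1.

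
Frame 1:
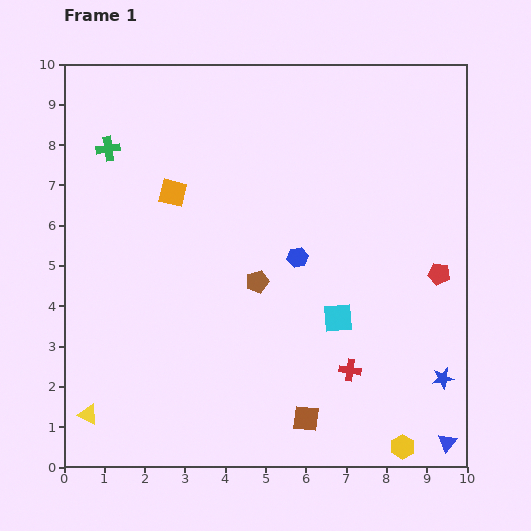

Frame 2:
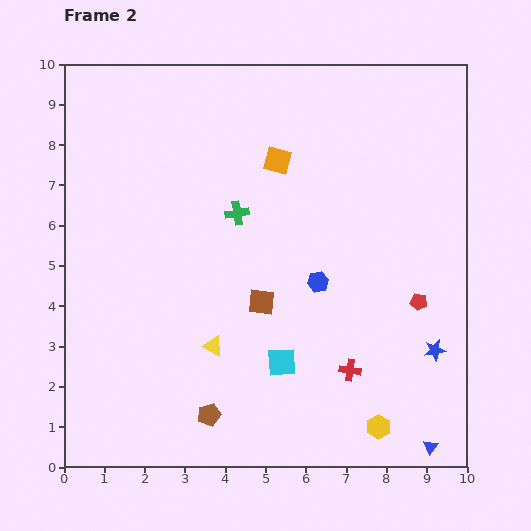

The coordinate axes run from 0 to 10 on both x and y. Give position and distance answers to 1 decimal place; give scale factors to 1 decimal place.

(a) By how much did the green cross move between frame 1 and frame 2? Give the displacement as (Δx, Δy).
(3.2, -1.6)

The green cross was at (1.1, 7.9) in frame 1 and (4.3, 6.3) in frame 2.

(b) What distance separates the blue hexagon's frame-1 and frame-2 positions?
0.8

The blue hexagon moved from (5.8, 5.2) to (6.3, 4.6), a distance of √(0.5² + 0.6²) ≈ 0.8.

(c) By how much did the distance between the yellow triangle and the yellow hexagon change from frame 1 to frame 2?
-3.2

Distance in frame 1: 7.8. Distance in frame 2: 4.6.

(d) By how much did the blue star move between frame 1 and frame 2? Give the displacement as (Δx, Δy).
(-0.2, 0.7)

The blue star was at (9.4, 2.2) in frame 1 and (9.2, 2.9) in frame 2.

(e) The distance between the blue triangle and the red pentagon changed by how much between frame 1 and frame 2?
-0.6

Distance in frame 1: 4.2. Distance in frame 2: 3.6.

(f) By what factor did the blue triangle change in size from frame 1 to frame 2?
0.8×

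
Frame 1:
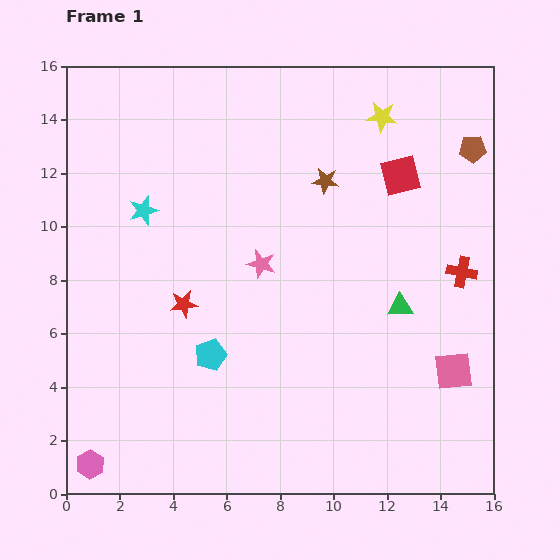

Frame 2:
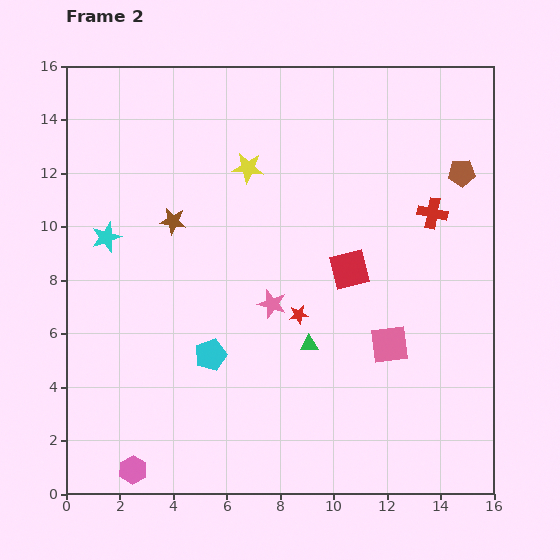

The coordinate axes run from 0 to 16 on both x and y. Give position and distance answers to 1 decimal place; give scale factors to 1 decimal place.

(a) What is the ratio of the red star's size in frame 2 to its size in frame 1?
0.7×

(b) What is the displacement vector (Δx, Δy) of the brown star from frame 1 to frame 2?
(-5.7, -1.5)

The brown star was at (9.7, 11.7) in frame 1 and (4.0, 10.2) in frame 2.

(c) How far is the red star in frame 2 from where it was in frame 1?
4.3

The red star moved from (4.4, 7.1) to (8.7, 6.7), a distance of √(4.3² + 0.4²) ≈ 4.3.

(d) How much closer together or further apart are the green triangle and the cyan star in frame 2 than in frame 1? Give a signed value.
-1.7

Distance in frame 1: 10.3. Distance in frame 2: 8.6.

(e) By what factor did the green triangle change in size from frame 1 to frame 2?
0.7×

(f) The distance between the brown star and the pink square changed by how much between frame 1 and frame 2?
+0.7

Distance in frame 1: 8.6. Distance in frame 2: 9.3.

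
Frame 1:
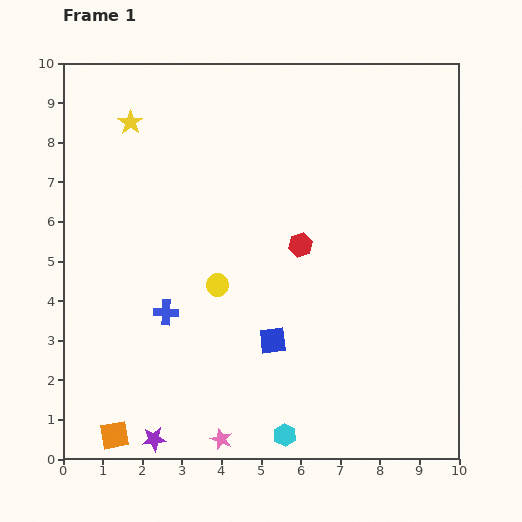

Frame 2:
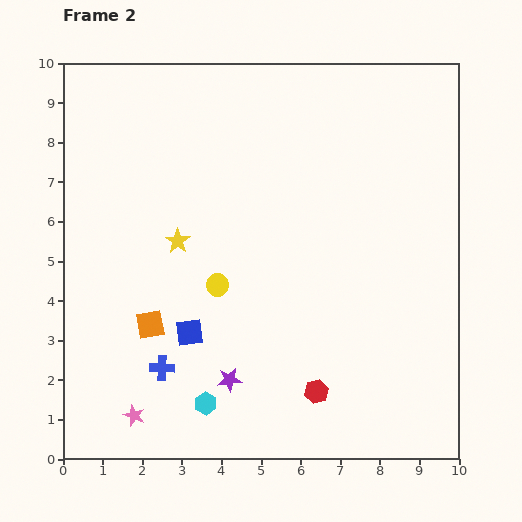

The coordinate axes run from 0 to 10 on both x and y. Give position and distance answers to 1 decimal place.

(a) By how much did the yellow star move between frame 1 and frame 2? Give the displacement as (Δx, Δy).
(1.2, -3.0)

The yellow star was at (1.7, 8.5) in frame 1 and (2.9, 5.5) in frame 2.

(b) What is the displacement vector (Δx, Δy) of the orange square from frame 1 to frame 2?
(0.9, 2.8)

The orange square was at (1.3, 0.6) in frame 1 and (2.2, 3.4) in frame 2.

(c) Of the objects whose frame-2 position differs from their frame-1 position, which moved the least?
the blue cross

(moved 1.4)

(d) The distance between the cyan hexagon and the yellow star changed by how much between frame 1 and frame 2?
-4.6

Distance in frame 1: 8.8. Distance in frame 2: 4.2.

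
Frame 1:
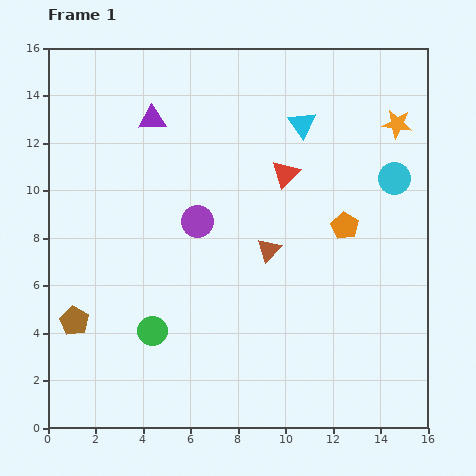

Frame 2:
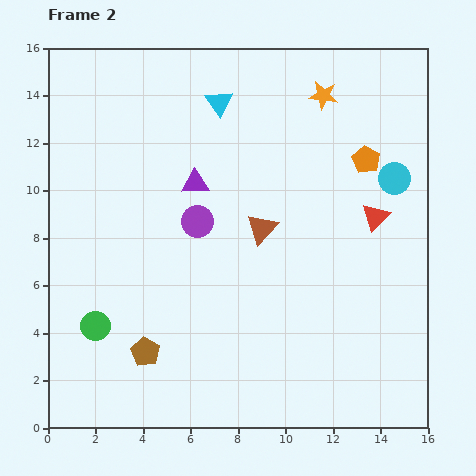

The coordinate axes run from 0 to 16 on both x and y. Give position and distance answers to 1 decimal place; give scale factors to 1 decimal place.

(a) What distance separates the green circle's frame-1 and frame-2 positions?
2.4

The green circle moved from (4.4, 4.1) to (2.0, 4.3), a distance of √(2.4² + 0.2²) ≈ 2.4.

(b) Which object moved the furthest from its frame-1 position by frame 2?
the red triangle

(moved 4.2; next 3.6)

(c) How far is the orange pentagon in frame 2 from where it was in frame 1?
2.9

The orange pentagon moved from (12.5, 8.5) to (13.4, 11.3), a distance of √(0.9² + 2.8²) ≈ 2.9.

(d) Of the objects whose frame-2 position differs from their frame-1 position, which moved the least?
the brown triangle

(moved 0.9)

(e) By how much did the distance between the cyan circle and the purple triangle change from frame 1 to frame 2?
-2.1

Distance in frame 1: 10.5. Distance in frame 2: 8.4.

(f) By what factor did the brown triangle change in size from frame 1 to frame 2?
1.3×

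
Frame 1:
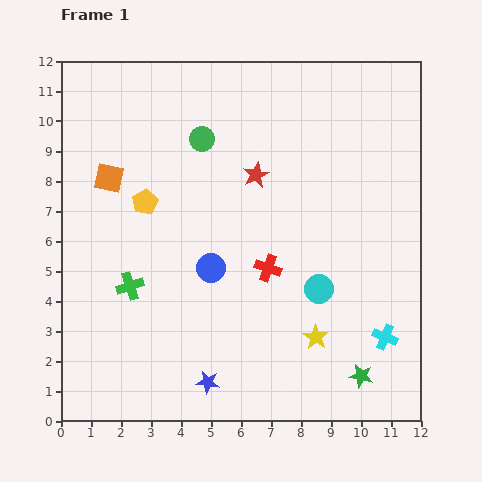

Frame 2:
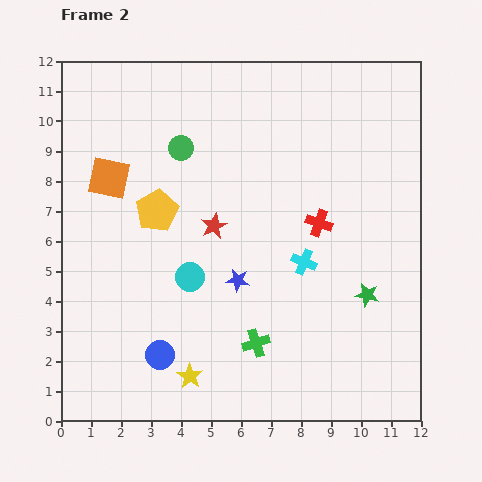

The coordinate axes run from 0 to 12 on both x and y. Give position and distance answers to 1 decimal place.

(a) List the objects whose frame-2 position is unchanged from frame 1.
the orange square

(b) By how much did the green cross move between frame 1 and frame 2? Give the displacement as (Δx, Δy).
(4.2, -1.9)

The green cross was at (2.3, 4.5) in frame 1 and (6.5, 2.6) in frame 2.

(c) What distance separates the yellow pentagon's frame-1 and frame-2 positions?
0.5

The yellow pentagon moved from (2.8, 7.3) to (3.2, 7.0), a distance of √(0.4² + 0.3²) ≈ 0.5.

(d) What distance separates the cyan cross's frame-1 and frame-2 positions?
3.7

The cyan cross moved from (10.8, 2.8) to (8.1, 5.3), a distance of √(2.7² + 2.5²) ≈ 3.7.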